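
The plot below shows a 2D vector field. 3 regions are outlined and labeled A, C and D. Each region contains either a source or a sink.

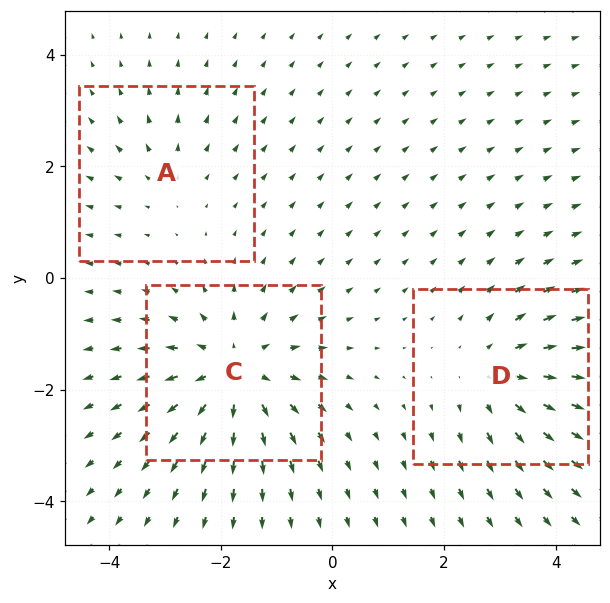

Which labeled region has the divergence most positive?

Divergence at each region's feature centre — A: about +2, C: about +4, D: about +3. Region C is most positive.

C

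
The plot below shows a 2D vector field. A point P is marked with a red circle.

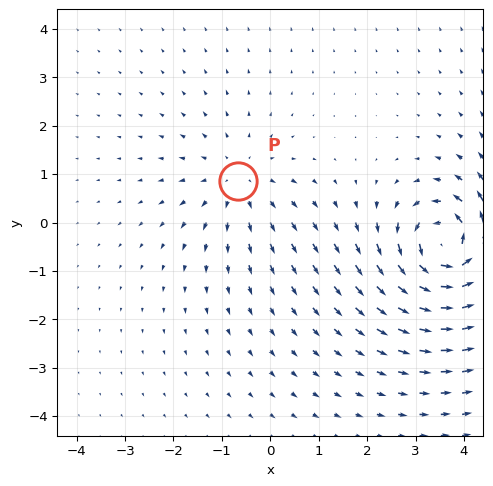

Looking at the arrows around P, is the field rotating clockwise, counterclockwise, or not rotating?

not rotating

Near P at (-0.7, 0.9) the arrows show no circulation. The curl there is ≈0.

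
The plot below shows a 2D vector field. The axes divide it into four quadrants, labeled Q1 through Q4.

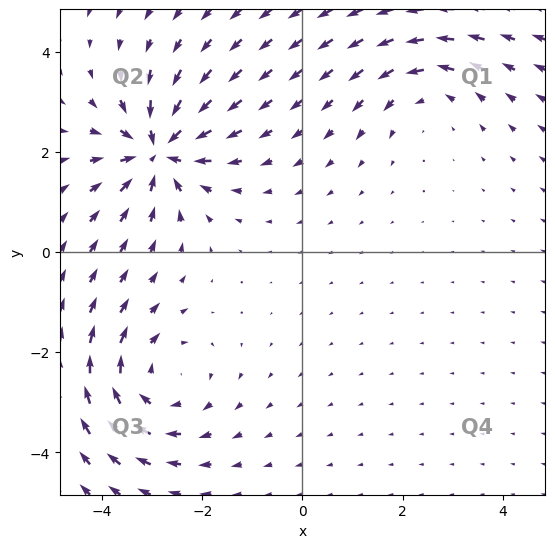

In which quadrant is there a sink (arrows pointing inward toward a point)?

Q2

The sink sits at approximately (-2.9, 2.0), which lies in quadrant Q2. The divergence there is about -6, negative as expected for a sink.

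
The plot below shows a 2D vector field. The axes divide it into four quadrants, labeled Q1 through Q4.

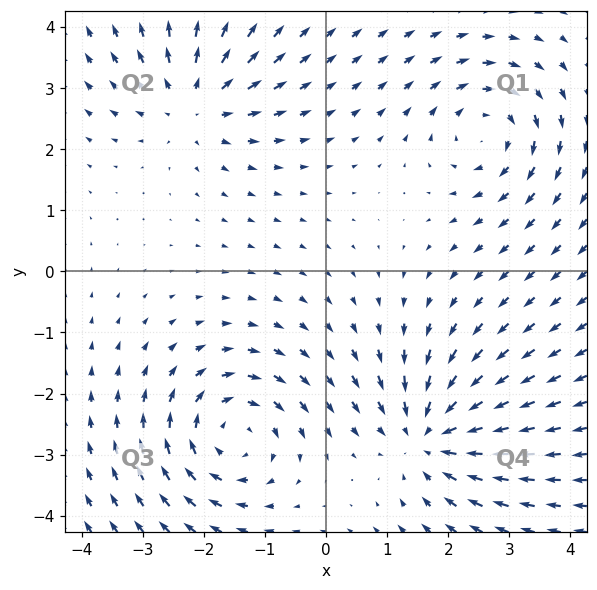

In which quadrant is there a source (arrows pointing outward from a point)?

The source sits at approximately (-2.2, 2.8), which lies in quadrant Q2. The divergence there is about +3, positive as expected for a source.

Q2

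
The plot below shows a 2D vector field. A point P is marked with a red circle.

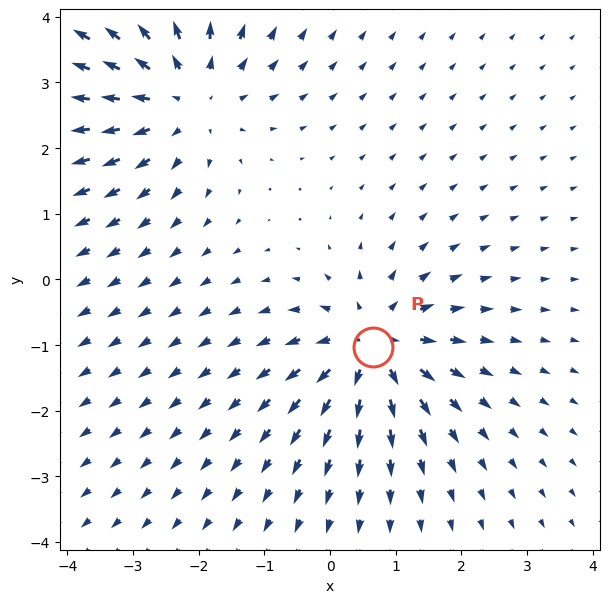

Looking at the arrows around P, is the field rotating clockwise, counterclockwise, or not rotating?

Near P at (0.7, -1.0) the arrows show no circulation. The curl there is ≈0.

not rotating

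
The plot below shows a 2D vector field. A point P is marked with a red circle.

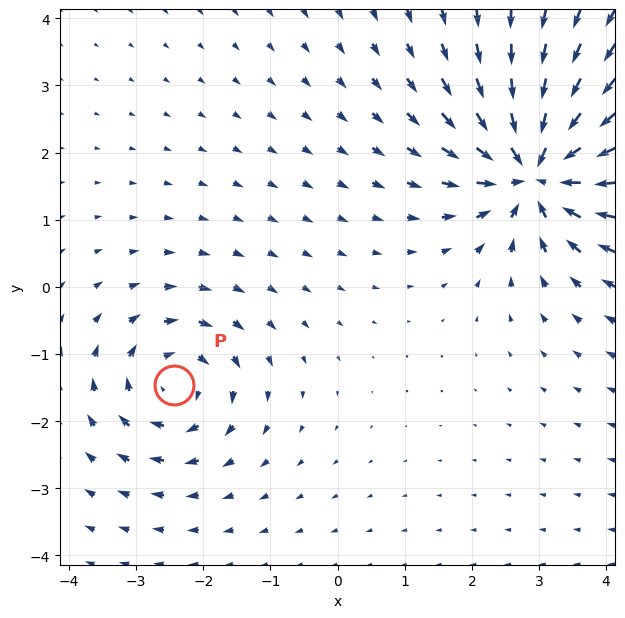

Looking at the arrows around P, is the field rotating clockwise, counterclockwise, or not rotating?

clockwise

Near P at (-2.4, -1.5) the arrows circulate clockwise. The curl (z-component) there is about -4; negative curl means clockwise rotation.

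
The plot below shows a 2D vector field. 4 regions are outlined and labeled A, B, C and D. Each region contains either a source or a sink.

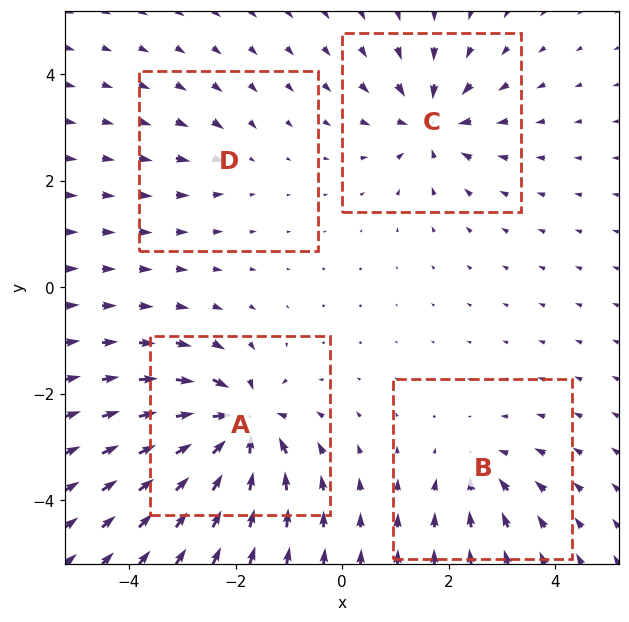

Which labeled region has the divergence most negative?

A

Divergence at each region's feature centre — A: about -9, B: about -4, C: about -6, D: about -3. Region A is most negative.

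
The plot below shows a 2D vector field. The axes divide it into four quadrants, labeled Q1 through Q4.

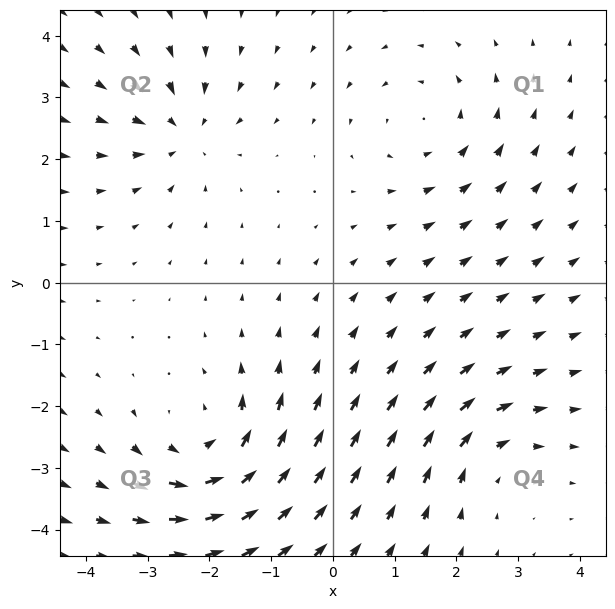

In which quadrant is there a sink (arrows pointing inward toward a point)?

The sink sits at approximately (-2.5, 2.4), which lies in quadrant Q2. The divergence there is about -4, negative as expected for a sink.

Q2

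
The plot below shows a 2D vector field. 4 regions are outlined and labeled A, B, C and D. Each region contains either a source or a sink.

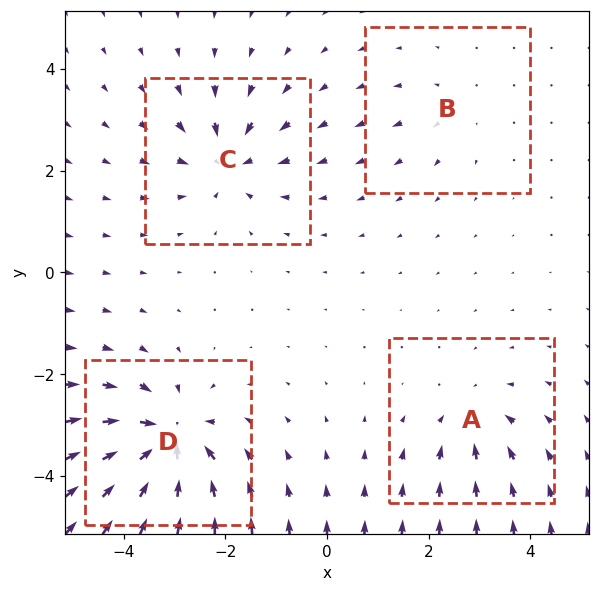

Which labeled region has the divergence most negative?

D

Divergence at each region's feature centre — A: about -4, B: about +2, C: about -5, D: about -8. Region D is most negative.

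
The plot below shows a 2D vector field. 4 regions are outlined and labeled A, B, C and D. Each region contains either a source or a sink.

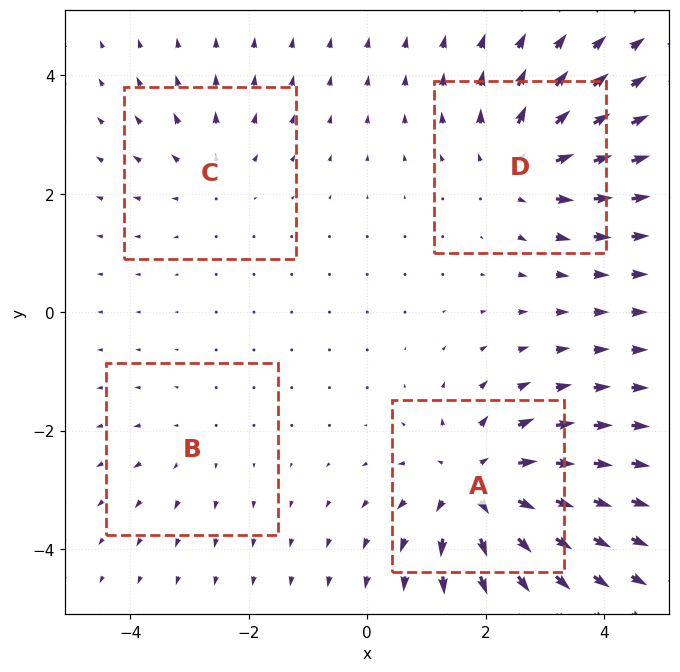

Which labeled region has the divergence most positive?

A

Divergence at each region's feature centre — A: about +7, B: about +2, C: about +3, D: about +5. Region A is most positive.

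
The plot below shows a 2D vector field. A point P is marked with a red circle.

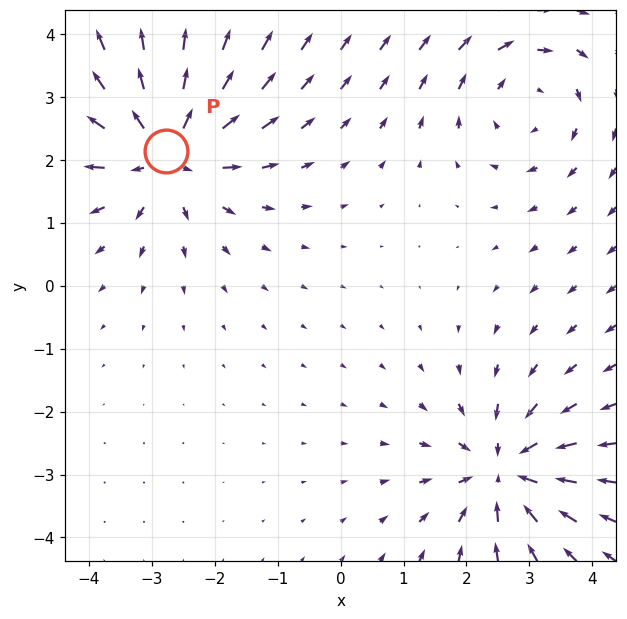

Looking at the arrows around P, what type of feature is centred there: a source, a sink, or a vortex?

At P (-2.8, 2.1) the arrows spread outward. Divergence about +5, curl ≈0 — positive divergence with near-zero curl is a source.

source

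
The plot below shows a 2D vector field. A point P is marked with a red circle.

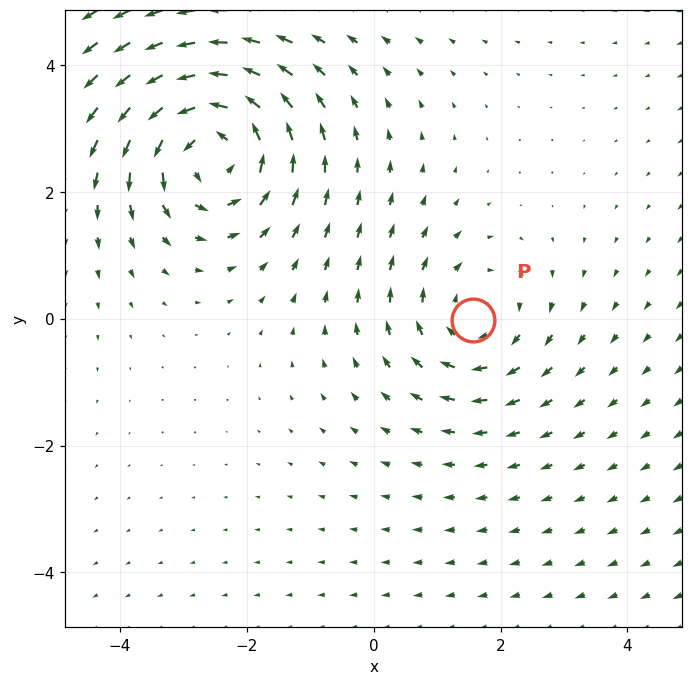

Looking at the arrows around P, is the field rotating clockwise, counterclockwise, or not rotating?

clockwise

Near P at (1.6, -0.0) the arrows circulate clockwise. The curl (z-component) there is about -3; negative curl means clockwise rotation.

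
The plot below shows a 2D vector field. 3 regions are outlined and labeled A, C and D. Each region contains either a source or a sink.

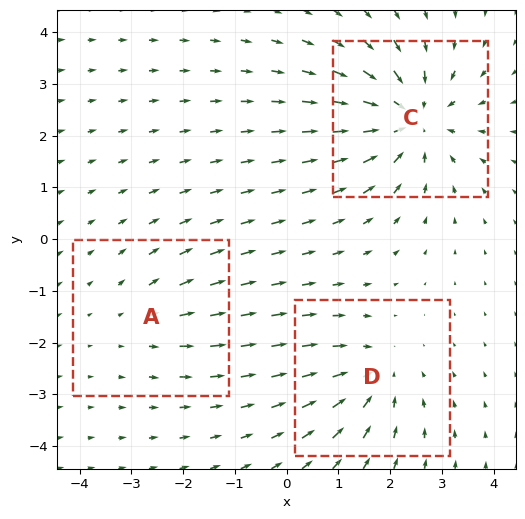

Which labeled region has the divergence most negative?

Divergence at each region's feature centre — A: about +2, C: about -5, D: about -3. Region C is most negative.

C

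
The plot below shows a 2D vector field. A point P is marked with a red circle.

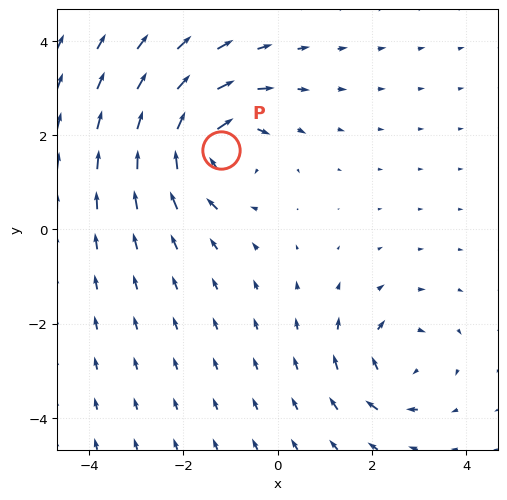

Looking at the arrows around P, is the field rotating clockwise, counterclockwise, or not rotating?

Near P at (-1.2, 1.7) the arrows circulate clockwise. The curl (z-component) there is about -6; negative curl means clockwise rotation.

clockwise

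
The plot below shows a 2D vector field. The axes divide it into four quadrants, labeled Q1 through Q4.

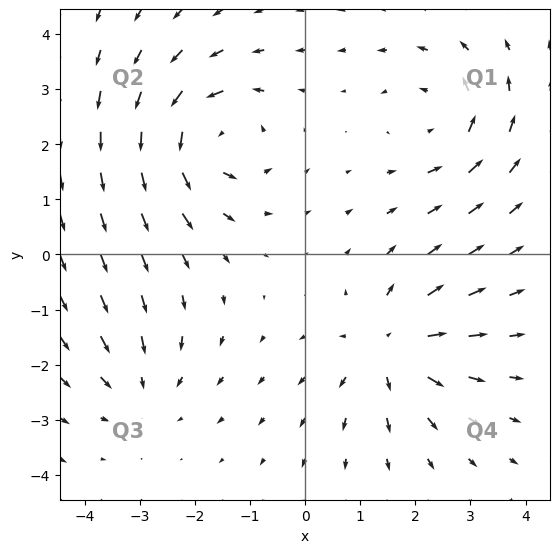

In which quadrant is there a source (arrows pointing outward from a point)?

The source sits at approximately (1.5, -1.7), which lies in quadrant Q4. The divergence there is about +5, positive as expected for a source.

Q4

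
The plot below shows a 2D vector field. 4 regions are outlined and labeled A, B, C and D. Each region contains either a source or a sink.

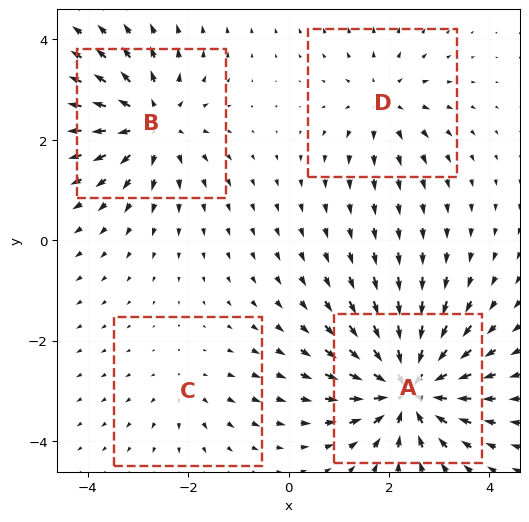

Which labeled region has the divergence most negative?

A

Divergence at each region's feature centre — A: about -8, B: about +6, C: about +2, D: about +4. Region A is most negative.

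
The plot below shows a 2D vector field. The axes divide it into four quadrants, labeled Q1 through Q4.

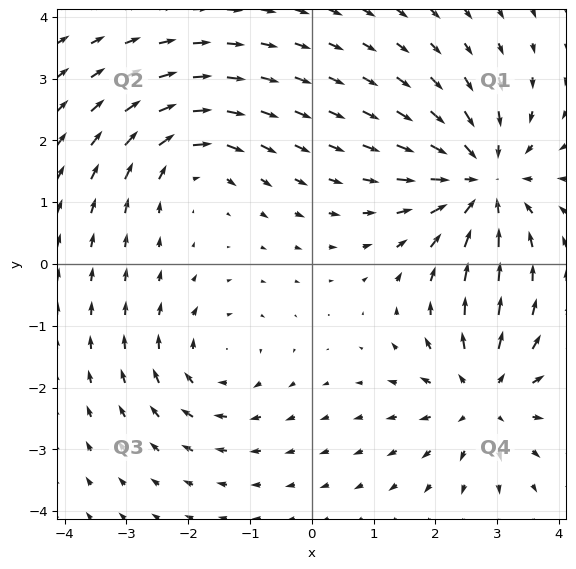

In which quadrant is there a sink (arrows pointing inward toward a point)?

The sink sits at approximately (2.8, 1.3), which lies in quadrant Q1. The divergence there is about -5, negative as expected for a sink.

Q1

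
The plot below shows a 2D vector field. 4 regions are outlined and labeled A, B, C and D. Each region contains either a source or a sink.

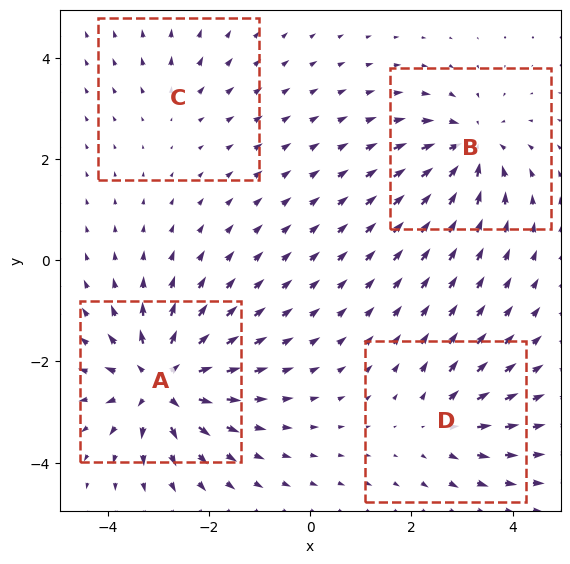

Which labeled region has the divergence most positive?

A

Divergence at each region's feature centre — A: about +8, B: about -6, C: about +2, D: about +4. Region A is most positive.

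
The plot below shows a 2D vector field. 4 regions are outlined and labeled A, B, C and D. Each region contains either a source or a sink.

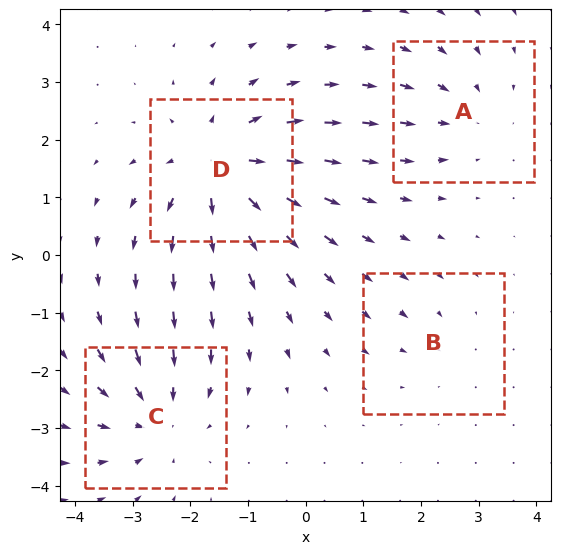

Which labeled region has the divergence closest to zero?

Divergence at each region's feature centre — A: about -3, B: about -2, C: about -5, D: about +6. Region B is closest to zero.

B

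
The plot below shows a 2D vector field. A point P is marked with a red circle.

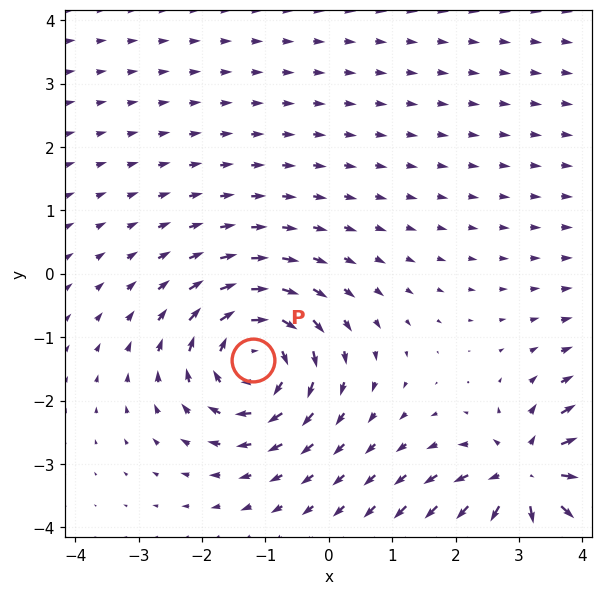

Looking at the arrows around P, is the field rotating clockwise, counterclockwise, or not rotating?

clockwise

Near P at (-1.2, -1.4) the arrows circulate clockwise. The curl (z-component) there is about -4; negative curl means clockwise rotation.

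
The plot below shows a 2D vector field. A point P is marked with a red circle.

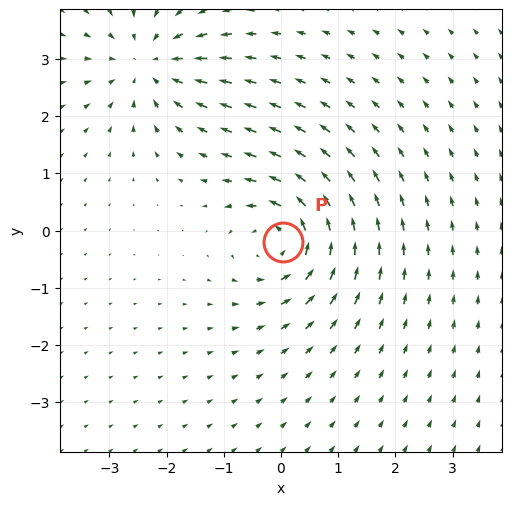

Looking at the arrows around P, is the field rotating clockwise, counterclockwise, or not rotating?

Near P at (0.0, -0.2) the arrows circulate counterclockwise. The curl (z-component) there is about +6; positive curl means counterclockwise rotation.

counterclockwise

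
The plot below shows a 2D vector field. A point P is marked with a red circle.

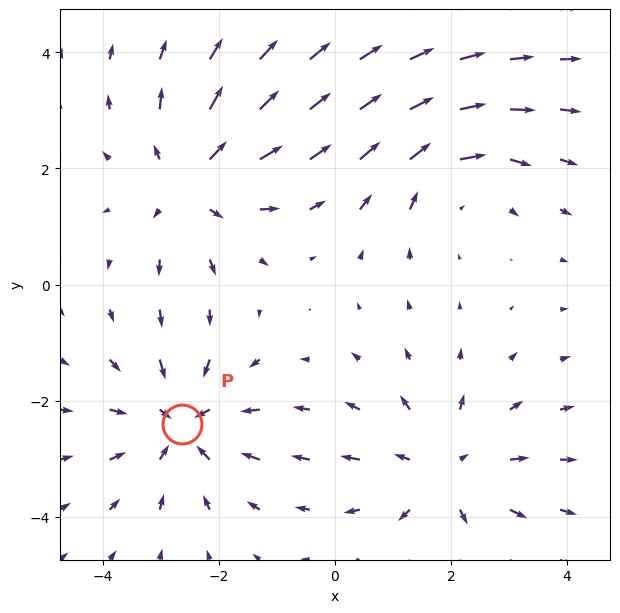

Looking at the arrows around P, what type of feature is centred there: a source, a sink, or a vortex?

sink

At P (-2.6, -2.4) the arrows converge inward. Divergence about -5, curl ≈0 — negative divergence with near-zero curl is a sink.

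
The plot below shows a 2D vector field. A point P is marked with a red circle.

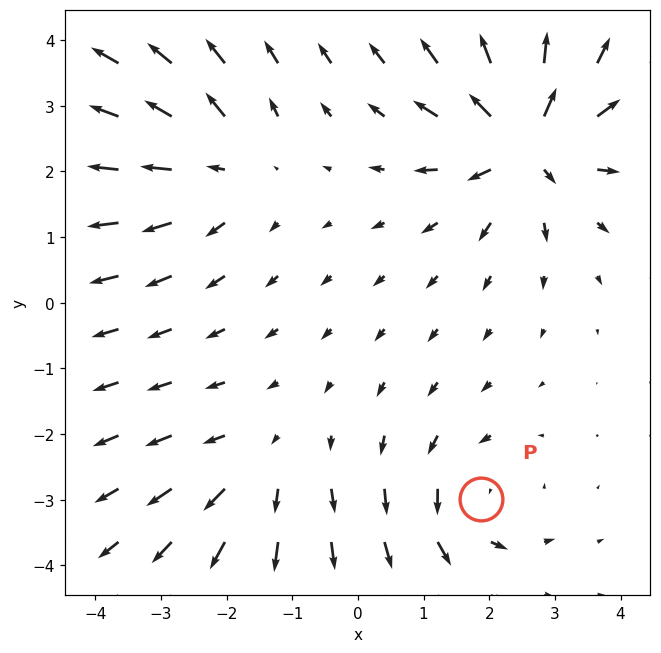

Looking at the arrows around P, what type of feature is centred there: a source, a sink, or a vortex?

At P (1.9, -3.0) the arrows circulate counterclockwise. Divergence ≈0, curl about +3 — near-zero divergence with nonzero curl is a vortex.

vortex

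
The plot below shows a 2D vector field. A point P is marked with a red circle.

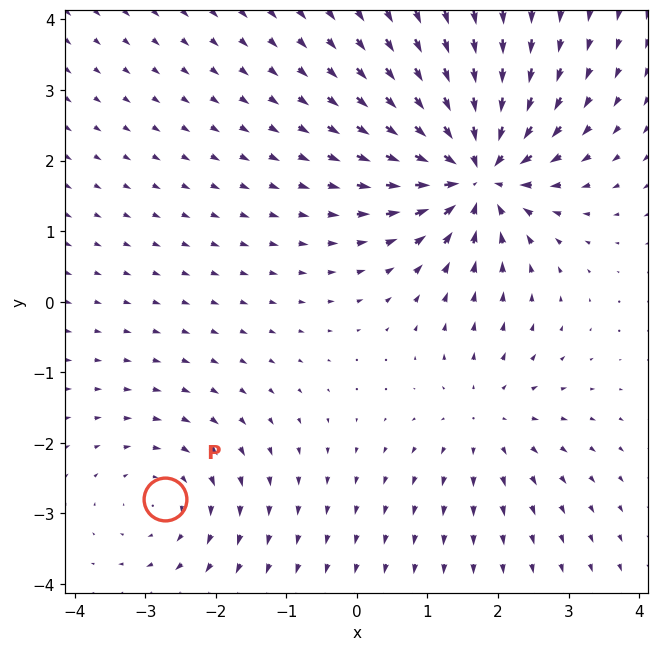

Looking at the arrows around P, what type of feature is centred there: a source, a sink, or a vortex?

At P (-2.7, -2.8) the arrows circulate clockwise. Divergence ≈0, curl about -3 — near-zero divergence with nonzero curl is a vortex.

vortex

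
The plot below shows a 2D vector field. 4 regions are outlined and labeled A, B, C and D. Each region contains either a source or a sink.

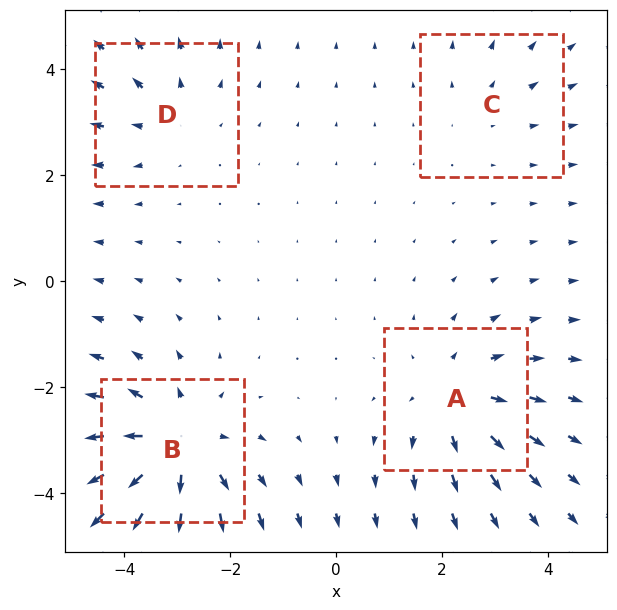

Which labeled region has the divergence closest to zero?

C

Divergence at each region's feature centre — A: about +4, B: about +6, C: about +2, D: about +3. Region C is closest to zero.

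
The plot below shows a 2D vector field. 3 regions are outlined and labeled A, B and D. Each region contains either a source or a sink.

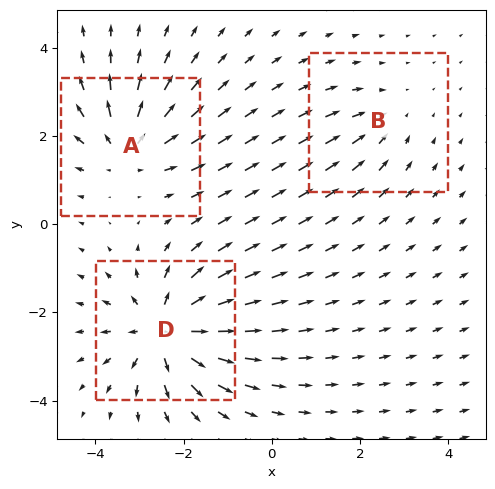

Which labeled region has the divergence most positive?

D

Divergence at each region's feature centre — A: about +4, B: about -2, D: about +5. Region D is most positive.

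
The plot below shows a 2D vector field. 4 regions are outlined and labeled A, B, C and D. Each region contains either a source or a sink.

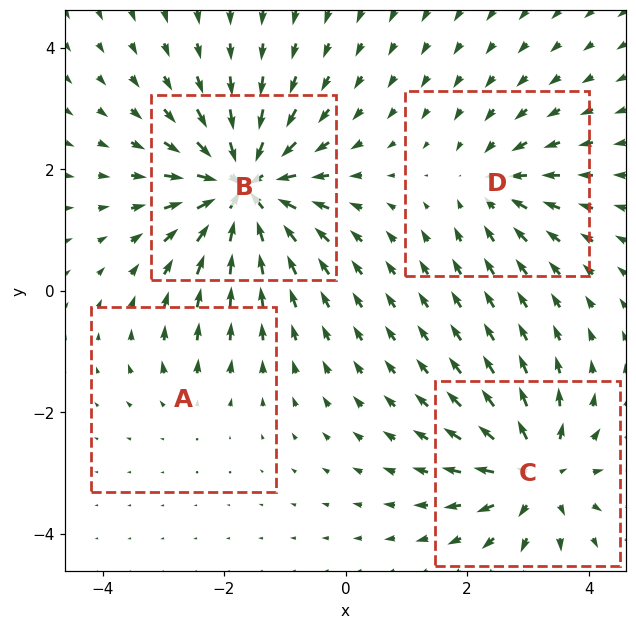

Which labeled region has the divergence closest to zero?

A

Divergence at each region's feature centre — A: about +2, B: about -9, C: about +6, D: about -4. Region A is closest to zero.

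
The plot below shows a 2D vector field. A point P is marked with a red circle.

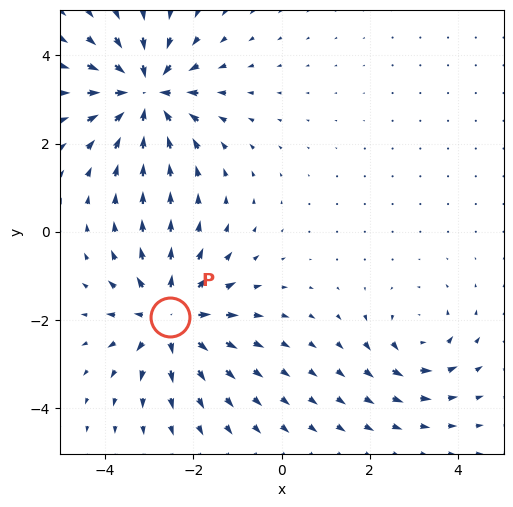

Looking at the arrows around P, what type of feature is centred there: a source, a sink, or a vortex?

At P (-2.5, -1.9) the arrows spread outward. Divergence about +5, curl ≈0 — positive divergence with near-zero curl is a source.

source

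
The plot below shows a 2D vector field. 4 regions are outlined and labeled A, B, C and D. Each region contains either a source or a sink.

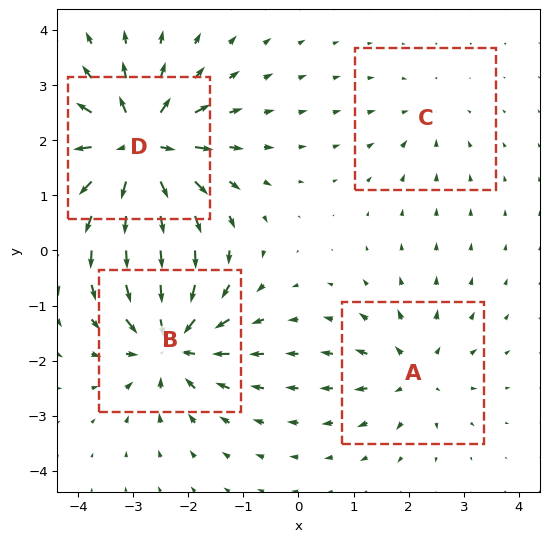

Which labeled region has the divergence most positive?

D

Divergence at each region's feature centre — A: about +4, B: about -7, C: about -2, D: about +8. Region D is most positive.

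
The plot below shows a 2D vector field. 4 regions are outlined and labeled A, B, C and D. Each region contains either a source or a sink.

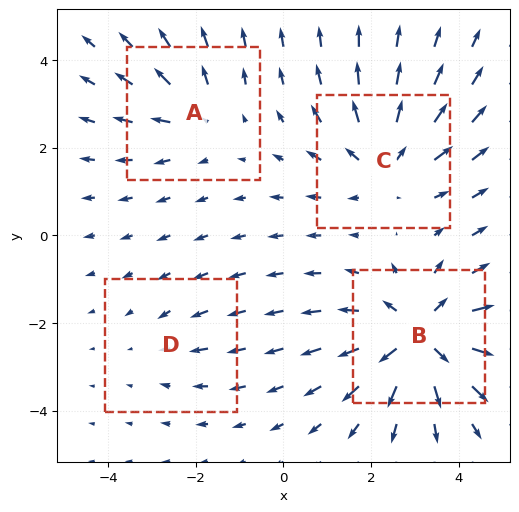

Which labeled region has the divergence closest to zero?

Divergence at each region's feature centre — A: about +3, B: about +7, C: about +5, D: about -2. Region D is closest to zero.

D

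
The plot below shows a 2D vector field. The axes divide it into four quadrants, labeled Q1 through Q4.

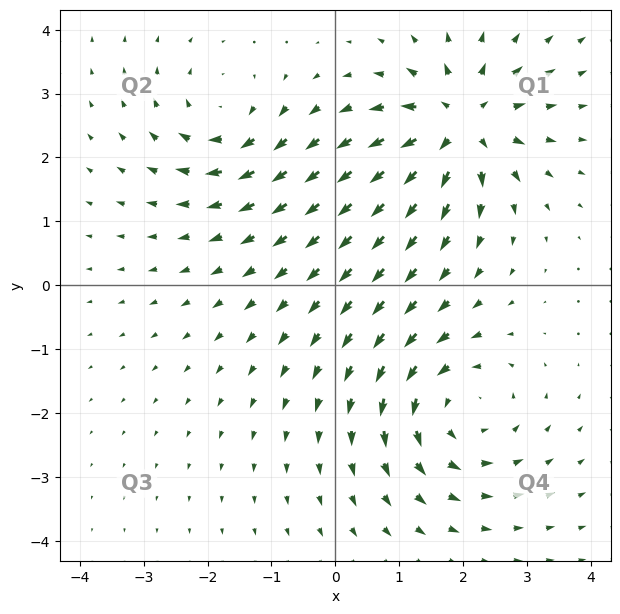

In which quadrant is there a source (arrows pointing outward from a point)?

The source sits at approximately (2.0, 2.5), which lies in quadrant Q1. The divergence there is about +7, positive as expected for a source.

Q1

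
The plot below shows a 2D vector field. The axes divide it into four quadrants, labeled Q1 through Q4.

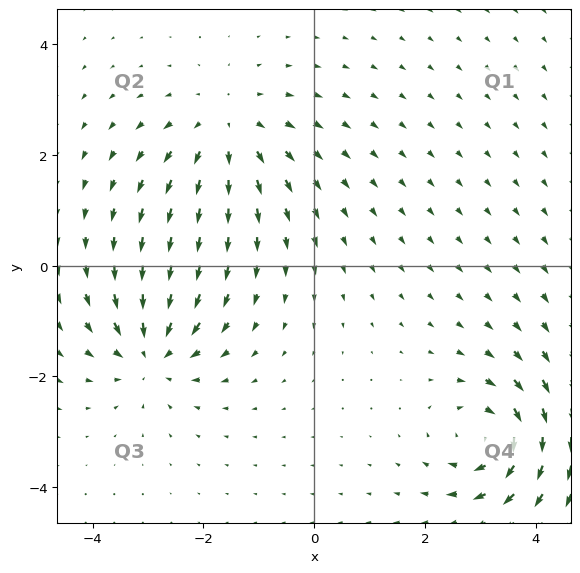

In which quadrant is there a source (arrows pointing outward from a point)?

Q2

The source sits at approximately (-1.6, 2.5), which lies in quadrant Q2. The divergence there is about +3, positive as expected for a source.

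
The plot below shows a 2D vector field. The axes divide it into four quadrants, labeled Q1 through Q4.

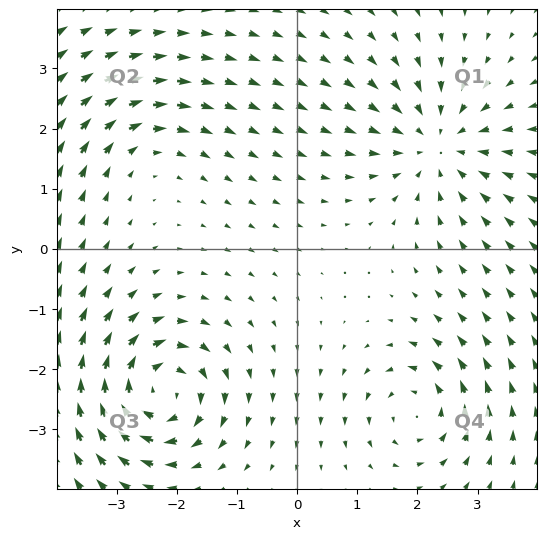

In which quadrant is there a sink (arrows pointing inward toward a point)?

Q1

The sink sits at approximately (2.3, 1.7), which lies in quadrant Q1. The divergence there is about -4, negative as expected for a sink.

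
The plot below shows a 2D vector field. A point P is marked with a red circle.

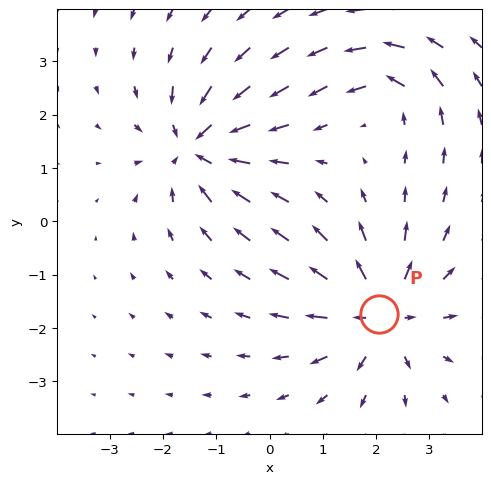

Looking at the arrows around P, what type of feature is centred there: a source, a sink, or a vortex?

source

At P (2.1, -1.7) the arrows spread outward. Divergence about +6, curl ≈0 — positive divergence with near-zero curl is a source.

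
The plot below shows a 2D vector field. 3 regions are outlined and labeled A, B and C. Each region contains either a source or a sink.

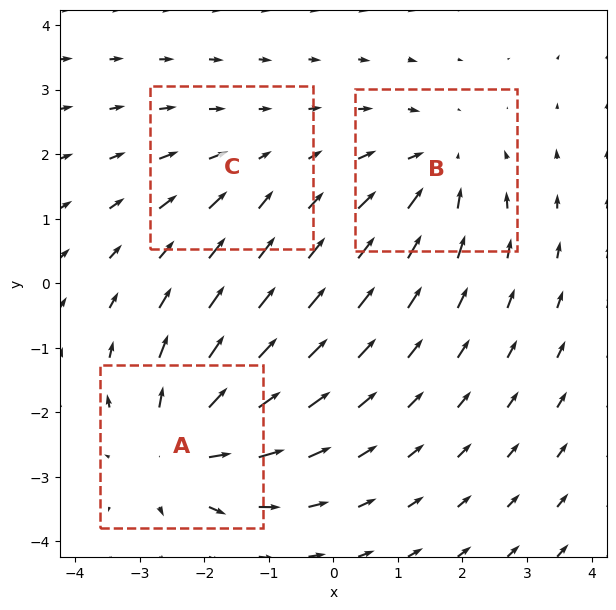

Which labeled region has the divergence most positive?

A

Divergence at each region's feature centre — A: about +4, B: about -3, C: about -2. Region A is most positive.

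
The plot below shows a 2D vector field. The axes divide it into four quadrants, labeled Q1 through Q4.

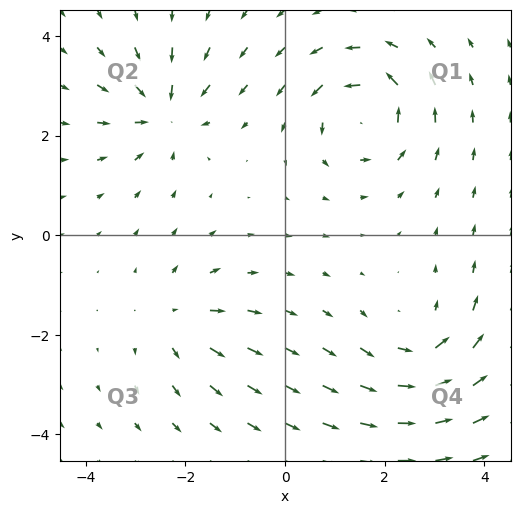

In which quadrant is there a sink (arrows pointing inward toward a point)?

Q2

The sink sits at approximately (-2.4, 2.5), which lies in quadrant Q2. The divergence there is about -5, negative as expected for a sink.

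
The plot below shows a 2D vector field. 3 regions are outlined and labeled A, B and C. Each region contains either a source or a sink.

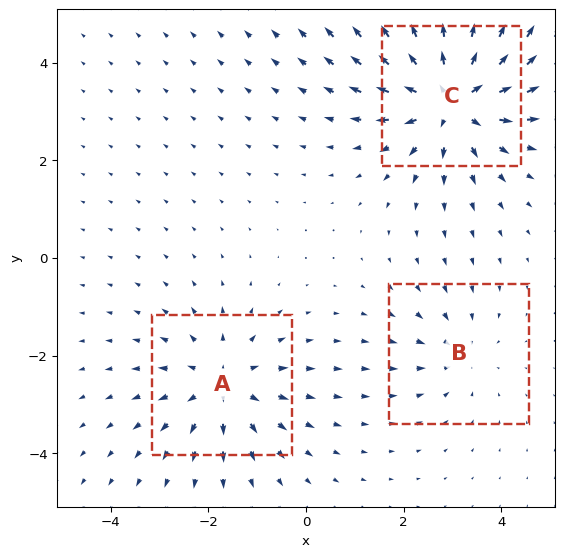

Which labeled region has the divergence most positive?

Divergence at each region's feature centre — A: about +3, B: about -2, C: about +5. Region C is most positive.

C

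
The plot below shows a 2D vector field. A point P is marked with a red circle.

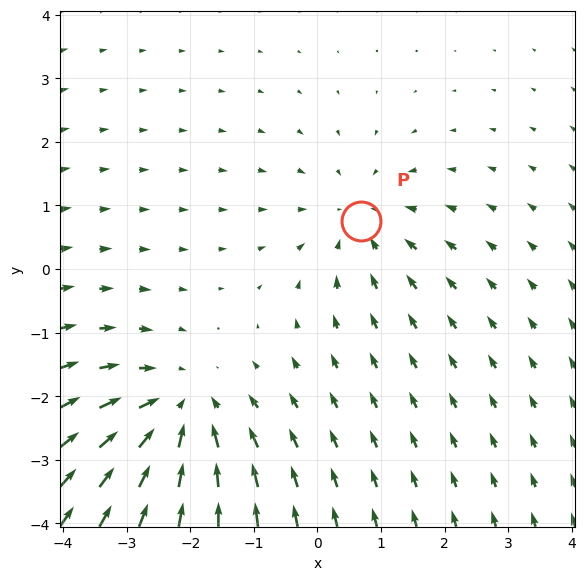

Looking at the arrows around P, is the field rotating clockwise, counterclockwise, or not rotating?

not rotating

Near P at (0.7, 0.8) the arrows show no circulation. The curl there is ≈0.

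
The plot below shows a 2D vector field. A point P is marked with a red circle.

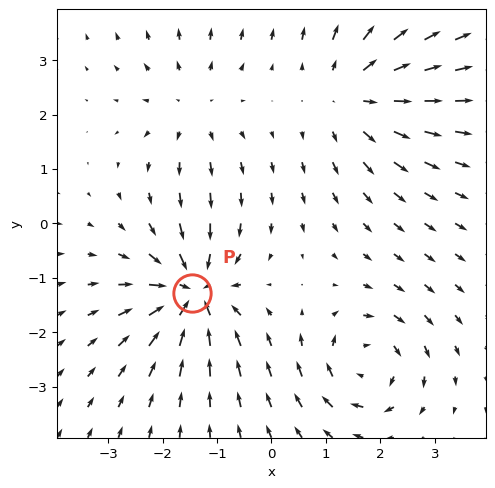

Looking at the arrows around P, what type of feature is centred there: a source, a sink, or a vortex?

sink

At P (-1.5, -1.3) the arrows converge inward. Divergence about -6, curl ≈0 — negative divergence with near-zero curl is a sink.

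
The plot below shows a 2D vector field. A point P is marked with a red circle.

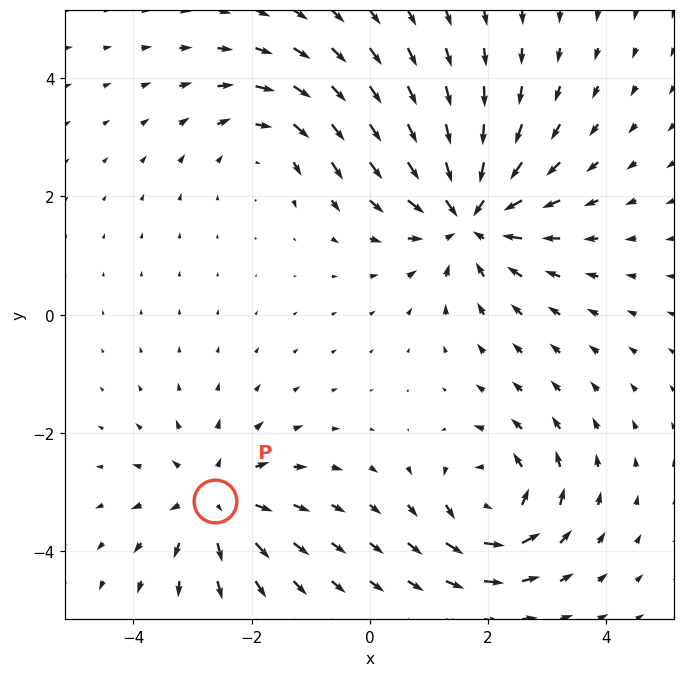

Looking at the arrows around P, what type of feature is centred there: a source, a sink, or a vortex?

source

At P (-2.6, -3.1) the arrows spread outward. Divergence about +4, curl ≈0 — positive divergence with near-zero curl is a source.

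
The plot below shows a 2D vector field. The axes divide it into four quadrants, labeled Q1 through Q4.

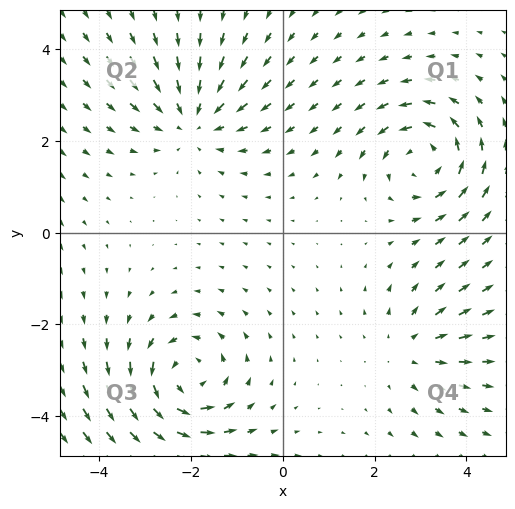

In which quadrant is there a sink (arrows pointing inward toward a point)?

The sink sits at approximately (-2.0, 2.5), which lies in quadrant Q2. The divergence there is about -4, negative as expected for a sink.

Q2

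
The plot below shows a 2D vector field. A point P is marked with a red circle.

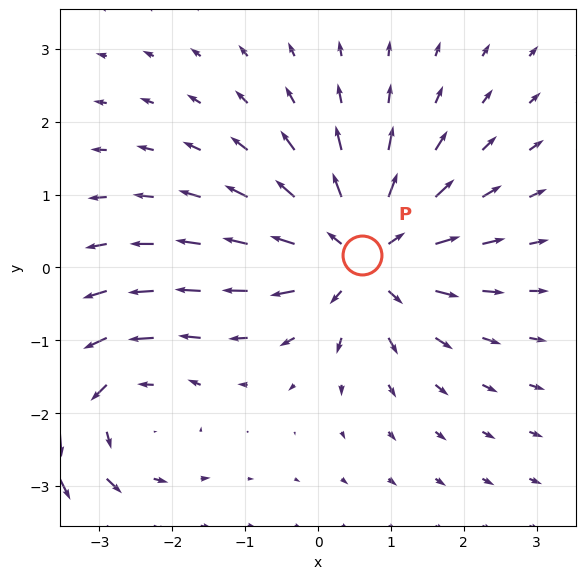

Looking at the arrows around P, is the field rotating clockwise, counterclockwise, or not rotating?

not rotating

Near P at (0.6, 0.2) the arrows show no circulation. The curl there is ≈0.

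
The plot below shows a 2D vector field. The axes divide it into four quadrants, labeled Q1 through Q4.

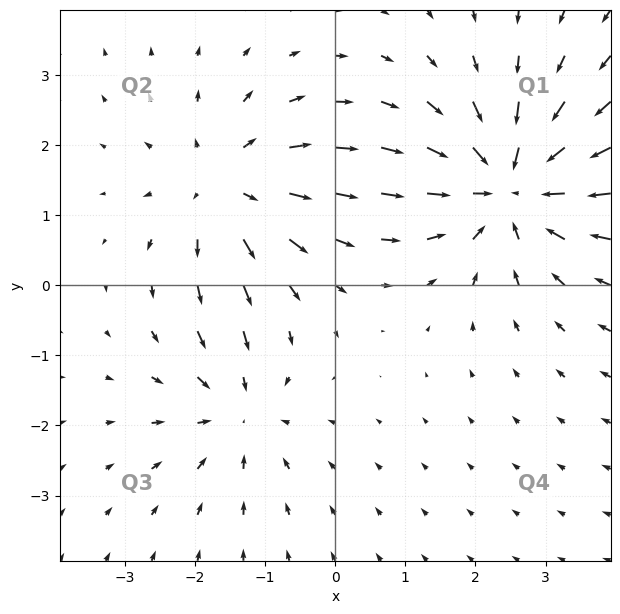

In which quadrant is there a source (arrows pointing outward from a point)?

Q2

The source sits at approximately (-1.5, 1.4), which lies in quadrant Q2. The divergence there is about +4, positive as expected for a source.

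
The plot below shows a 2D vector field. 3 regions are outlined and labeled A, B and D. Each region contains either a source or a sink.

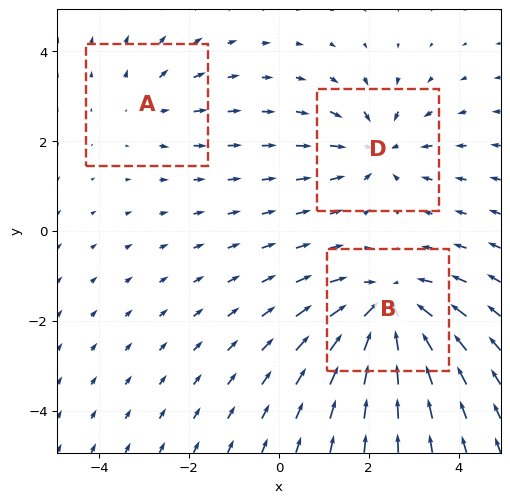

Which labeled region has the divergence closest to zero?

Divergence at each region's feature centre — A: about +2, B: about -5, D: about -4. Region A is closest to zero.

A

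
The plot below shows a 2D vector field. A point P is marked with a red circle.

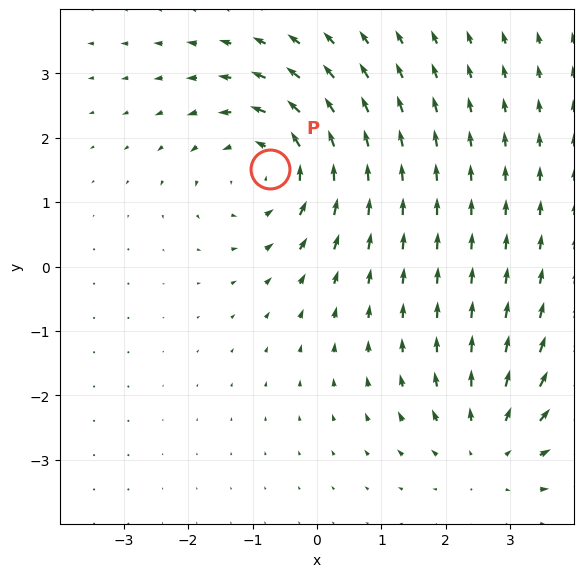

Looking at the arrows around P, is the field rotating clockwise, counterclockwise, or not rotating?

counterclockwise

Near P at (-0.7, 1.5) the arrows circulate counterclockwise. The curl (z-component) there is about +3; positive curl means counterclockwise rotation.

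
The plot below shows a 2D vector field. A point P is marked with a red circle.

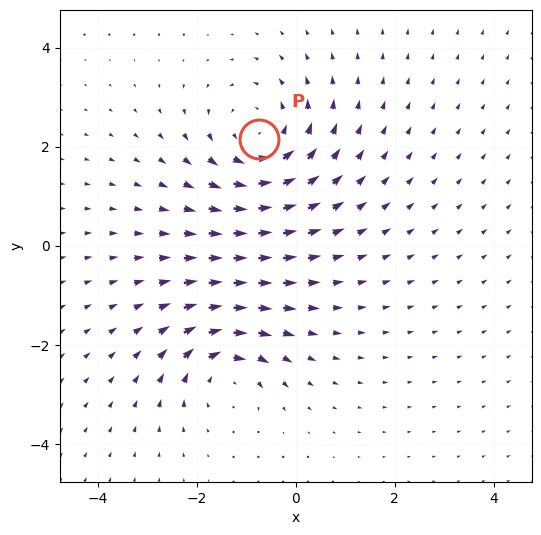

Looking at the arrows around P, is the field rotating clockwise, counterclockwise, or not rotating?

counterclockwise

Near P at (-0.7, 2.1) the arrows circulate counterclockwise. The curl (z-component) there is about +3; positive curl means counterclockwise rotation.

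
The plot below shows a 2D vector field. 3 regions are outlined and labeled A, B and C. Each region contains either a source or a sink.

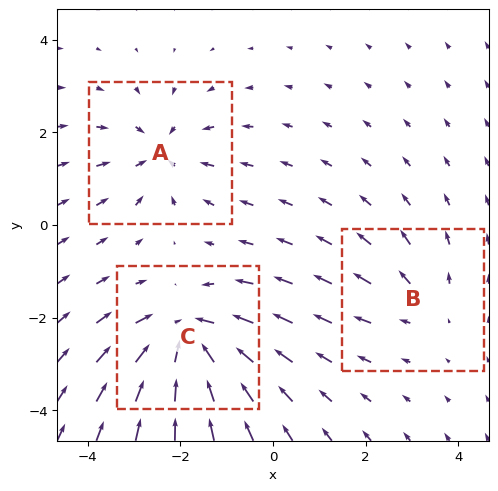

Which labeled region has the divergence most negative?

C

Divergence at each region's feature centre — A: about -3, B: about +2, C: about -5. Region C is most negative.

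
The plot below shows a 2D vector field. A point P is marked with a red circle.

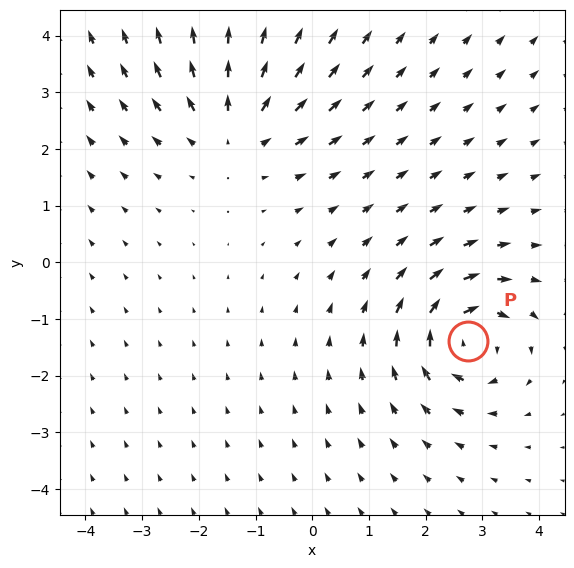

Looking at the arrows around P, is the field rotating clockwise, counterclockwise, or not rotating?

clockwise

Near P at (2.8, -1.4) the arrows circulate clockwise. The curl (z-component) there is about -5; negative curl means clockwise rotation.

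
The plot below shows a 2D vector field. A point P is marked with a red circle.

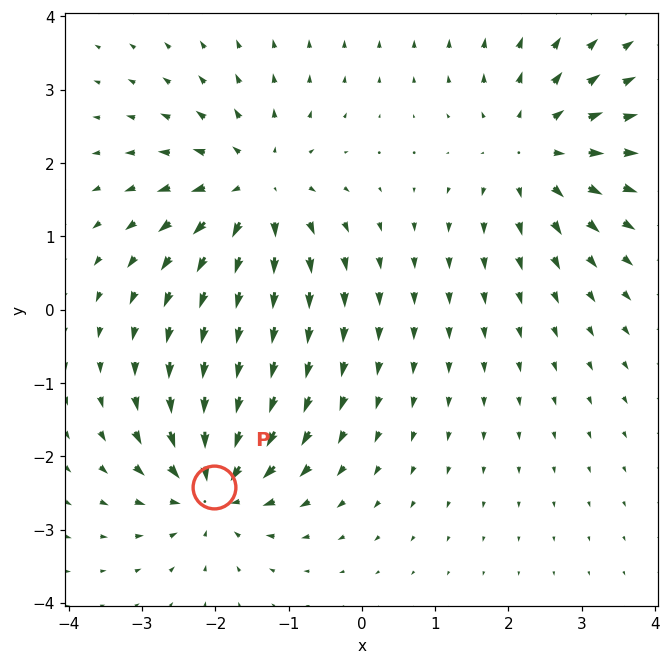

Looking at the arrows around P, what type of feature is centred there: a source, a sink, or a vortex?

sink

At P (-2.0, -2.4) the arrows converge inward. Divergence about -6, curl ≈0 — negative divergence with near-zero curl is a sink.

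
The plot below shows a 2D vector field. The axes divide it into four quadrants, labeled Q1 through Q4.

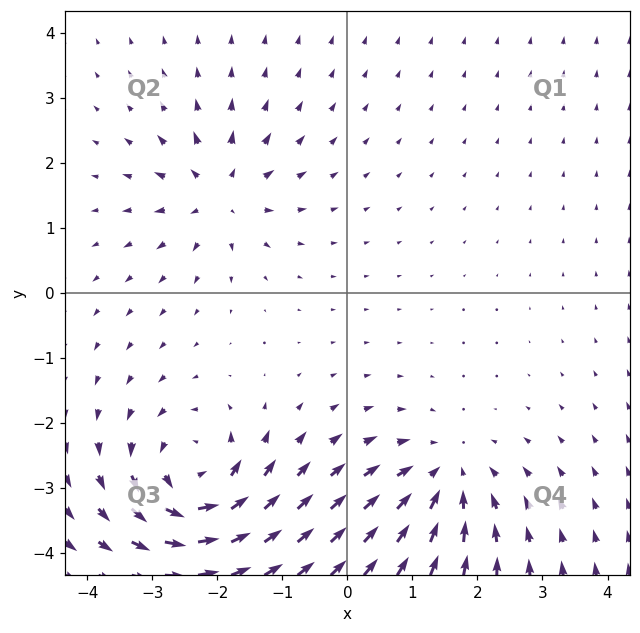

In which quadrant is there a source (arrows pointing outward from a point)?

The source sits at approximately (-2.0, 1.5), which lies in quadrant Q2. The divergence there is about +5, positive as expected for a source.

Q2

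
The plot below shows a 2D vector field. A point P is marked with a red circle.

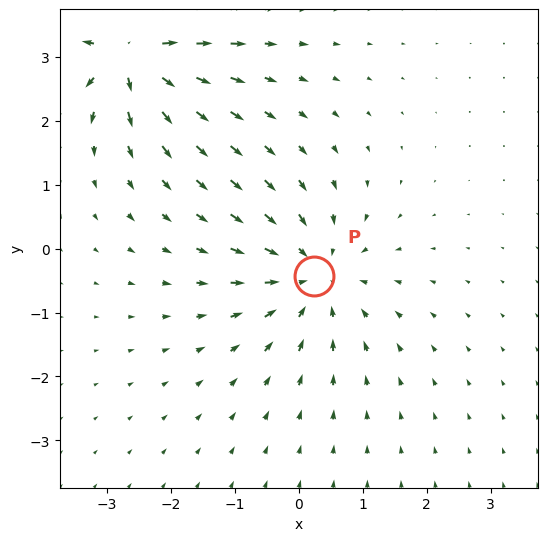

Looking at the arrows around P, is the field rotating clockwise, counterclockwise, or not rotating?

not rotating

Near P at (0.2, -0.4) the arrows show no circulation. The curl there is ≈0.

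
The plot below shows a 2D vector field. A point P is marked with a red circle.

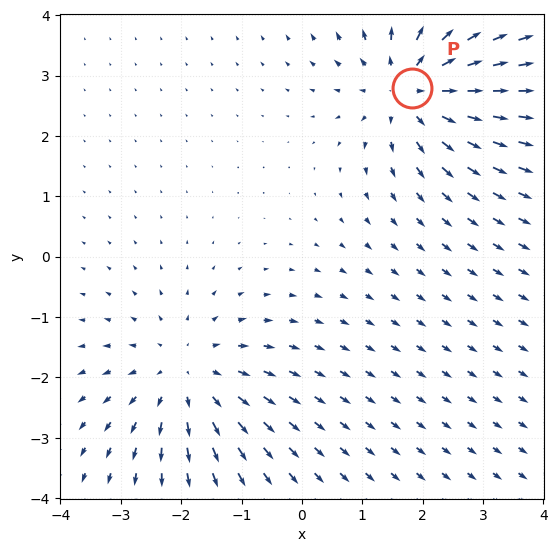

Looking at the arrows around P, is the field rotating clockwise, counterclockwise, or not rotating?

Near P at (1.8, 2.8) the arrows show no circulation. The curl there is ≈0.

not rotating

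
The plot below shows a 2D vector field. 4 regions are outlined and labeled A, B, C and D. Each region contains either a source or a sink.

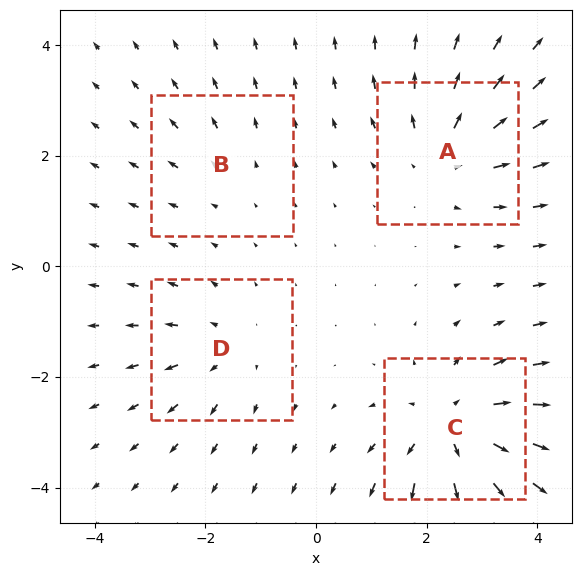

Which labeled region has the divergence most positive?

C

Divergence at each region's feature centre — A: about +5, B: about +2, C: about +6, D: about +3. Region C is most positive.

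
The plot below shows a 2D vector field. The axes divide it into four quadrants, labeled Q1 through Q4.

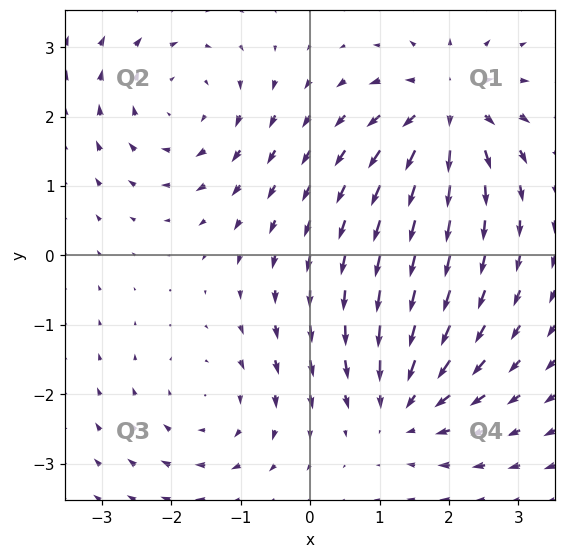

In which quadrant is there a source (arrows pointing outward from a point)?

Q1

The source sits at approximately (2.0, 2.1), which lies in quadrant Q1. The divergence there is about +7, positive as expected for a source.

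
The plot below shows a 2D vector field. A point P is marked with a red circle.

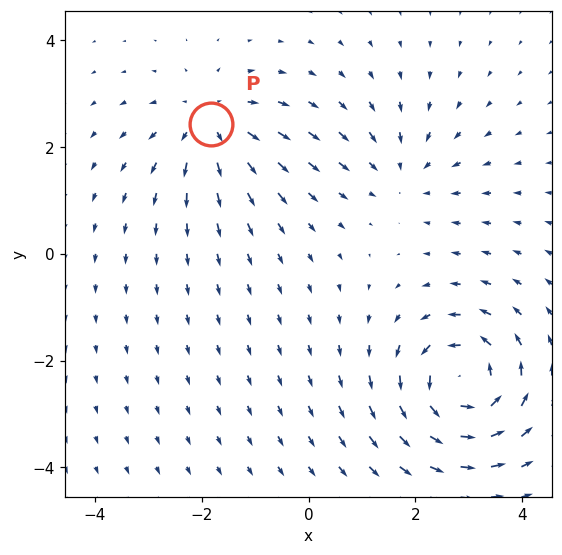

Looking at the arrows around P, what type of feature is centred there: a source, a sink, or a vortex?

At P (-1.8, 2.4) the arrows spread outward. Divergence about +3, curl ≈0 — positive divergence with near-zero curl is a source.

source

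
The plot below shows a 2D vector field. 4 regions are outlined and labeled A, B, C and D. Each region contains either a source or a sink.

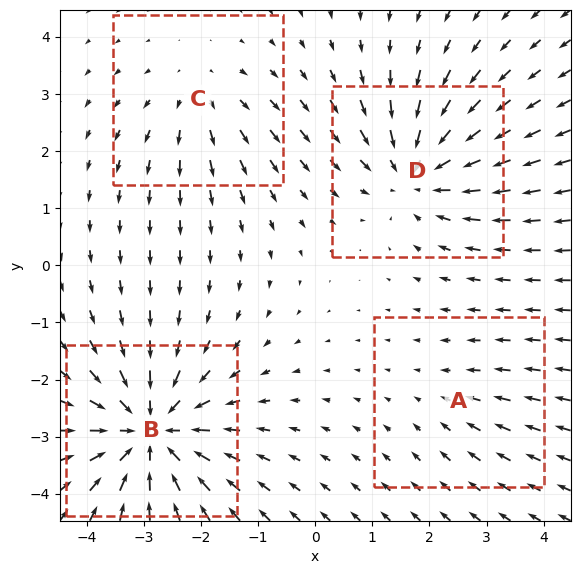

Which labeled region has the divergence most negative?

B

Divergence at each region's feature centre — A: about -2, B: about -6, C: about +3, D: about -5. Region B is most negative.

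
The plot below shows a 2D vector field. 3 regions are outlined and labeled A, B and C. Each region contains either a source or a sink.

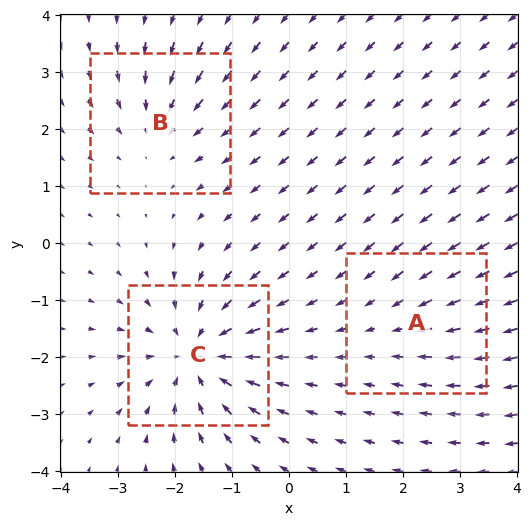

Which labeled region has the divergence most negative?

Divergence at each region's feature centre — A: about -2, B: about -3, C: about -5. Region C is most negative.

C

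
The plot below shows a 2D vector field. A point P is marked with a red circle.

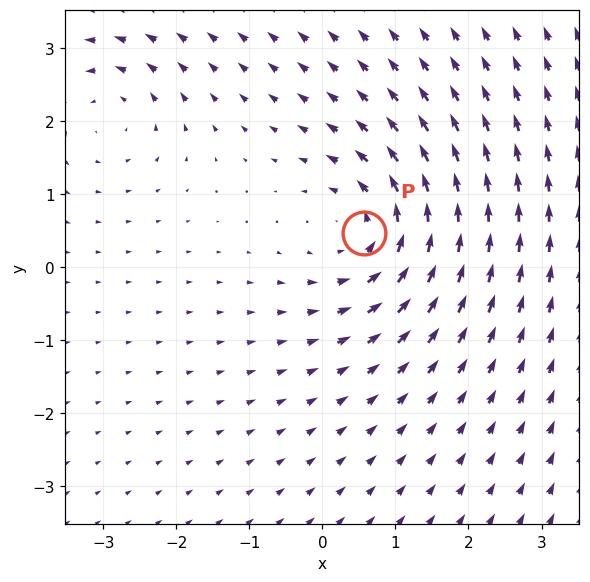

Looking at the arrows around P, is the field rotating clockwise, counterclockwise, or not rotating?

Near P at (0.6, 0.5) the arrows circulate counterclockwise. The curl (z-component) there is about +5; positive curl means counterclockwise rotation.

counterclockwise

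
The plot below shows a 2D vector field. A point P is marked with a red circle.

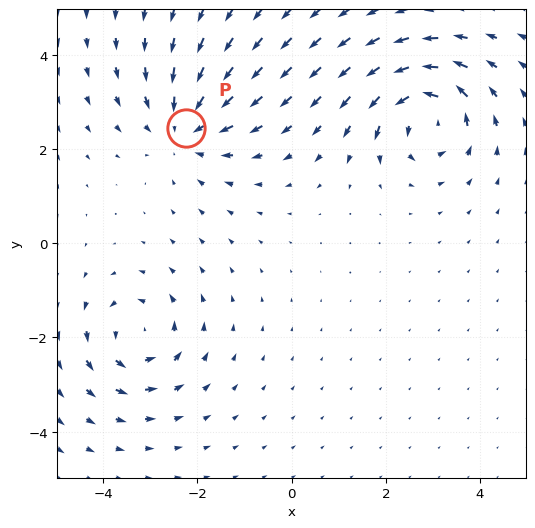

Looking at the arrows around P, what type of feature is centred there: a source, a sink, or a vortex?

sink

At P (-2.3, 2.5) the arrows converge inward. Divergence about -3, curl ≈0 — negative divergence with near-zero curl is a sink.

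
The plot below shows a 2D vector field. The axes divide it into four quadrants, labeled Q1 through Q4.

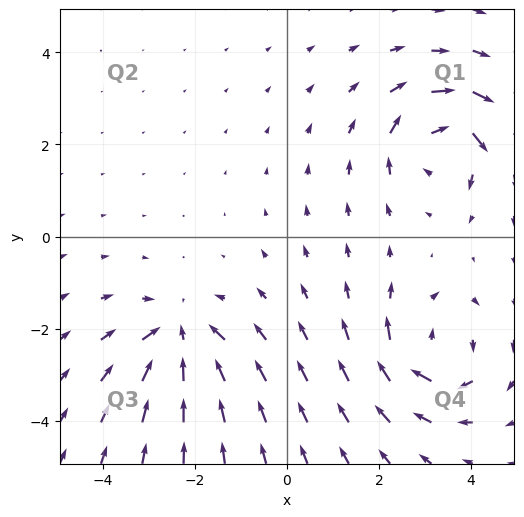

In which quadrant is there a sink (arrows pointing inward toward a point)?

Q3

The sink sits at approximately (-2.3, -2.2), which lies in quadrant Q3. The divergence there is about -5, negative as expected for a sink.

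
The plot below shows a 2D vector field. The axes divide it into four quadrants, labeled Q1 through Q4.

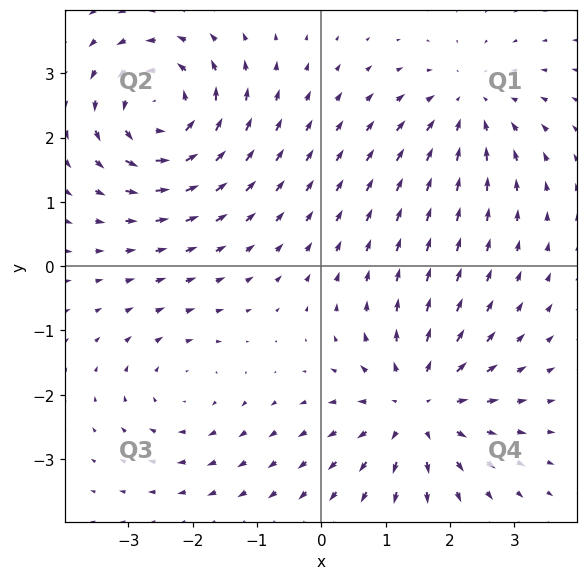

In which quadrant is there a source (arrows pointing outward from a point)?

Q4

The source sits at approximately (1.5, -2.2), which lies in quadrant Q4. The divergence there is about +5, positive as expected for a source.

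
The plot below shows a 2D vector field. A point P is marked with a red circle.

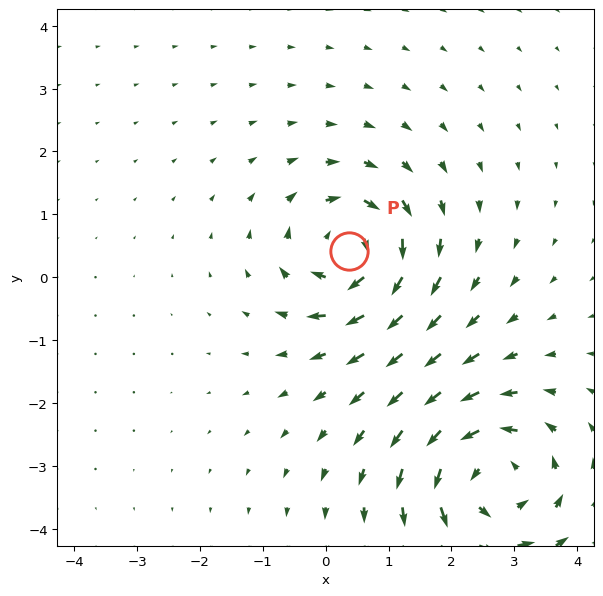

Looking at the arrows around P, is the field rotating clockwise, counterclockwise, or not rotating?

Near P at (0.4, 0.4) the arrows circulate clockwise. The curl (z-component) there is about -5; negative curl means clockwise rotation.

clockwise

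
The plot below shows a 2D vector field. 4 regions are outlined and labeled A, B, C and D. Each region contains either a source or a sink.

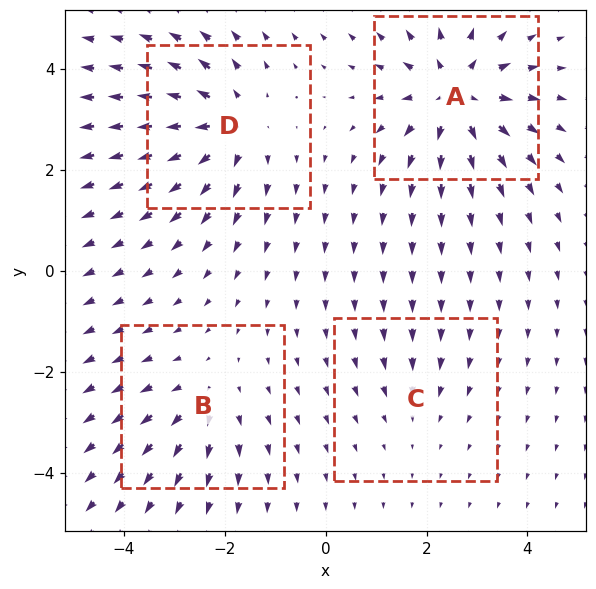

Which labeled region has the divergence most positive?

Divergence at each region's feature centre — A: about +6, B: about +3, C: about -2, D: about +5. Region A is most positive.

A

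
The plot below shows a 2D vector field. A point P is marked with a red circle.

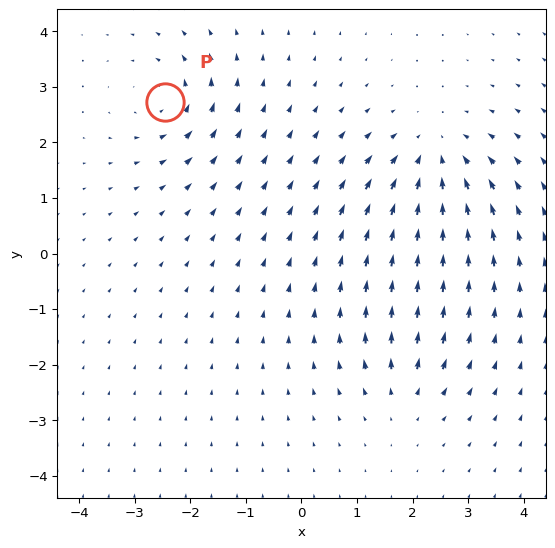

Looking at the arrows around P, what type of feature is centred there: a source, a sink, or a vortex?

vortex

At P (-2.4, 2.7) the arrows circulate counterclockwise. Divergence ≈0, curl about +4 — near-zero divergence with nonzero curl is a vortex.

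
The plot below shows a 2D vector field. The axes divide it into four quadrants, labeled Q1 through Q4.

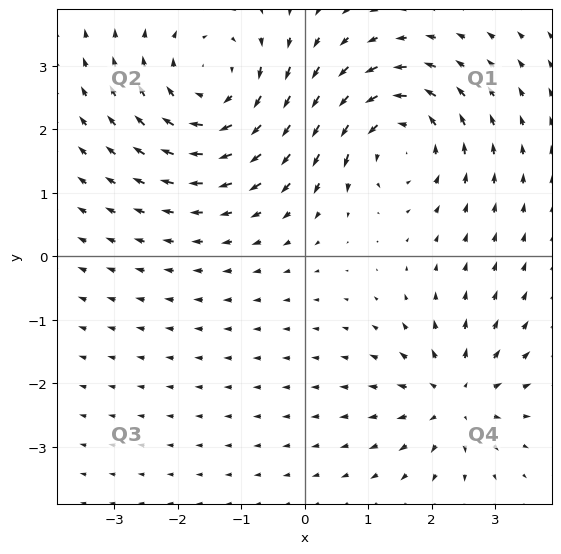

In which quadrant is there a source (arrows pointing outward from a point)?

The source sits at approximately (2.4, -2.2), which lies in quadrant Q4. The divergence there is about +4, positive as expected for a source.

Q4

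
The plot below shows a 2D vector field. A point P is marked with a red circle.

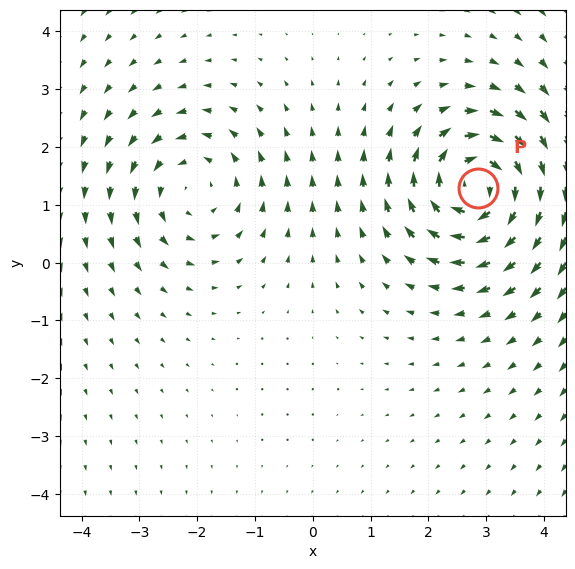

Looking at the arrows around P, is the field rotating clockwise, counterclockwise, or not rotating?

clockwise

Near P at (2.9, 1.3) the arrows circulate clockwise. The curl (z-component) there is about -6; negative curl means clockwise rotation.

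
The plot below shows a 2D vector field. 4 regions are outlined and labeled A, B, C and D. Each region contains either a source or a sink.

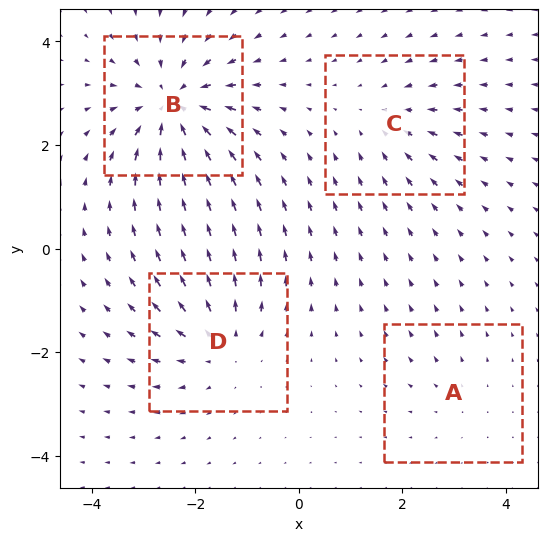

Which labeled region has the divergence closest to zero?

Divergence at each region's feature centre — A: about +2, B: about -7, C: about -3, D: about +5. Region A is closest to zero.

A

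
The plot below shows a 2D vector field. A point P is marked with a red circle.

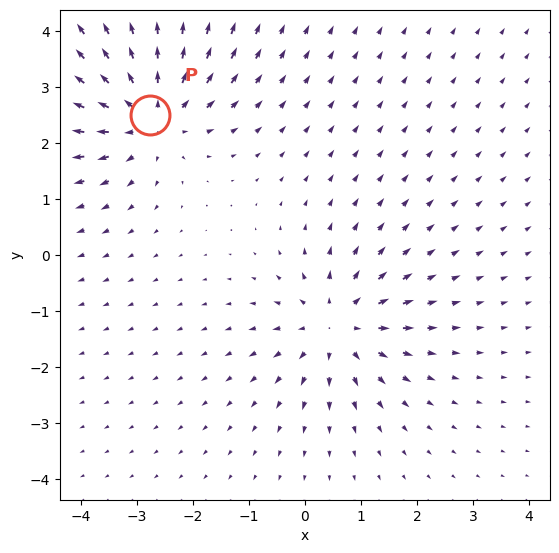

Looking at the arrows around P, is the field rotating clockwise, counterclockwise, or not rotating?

Near P at (-2.8, 2.5) the arrows show no circulation. The curl there is ≈0.

not rotating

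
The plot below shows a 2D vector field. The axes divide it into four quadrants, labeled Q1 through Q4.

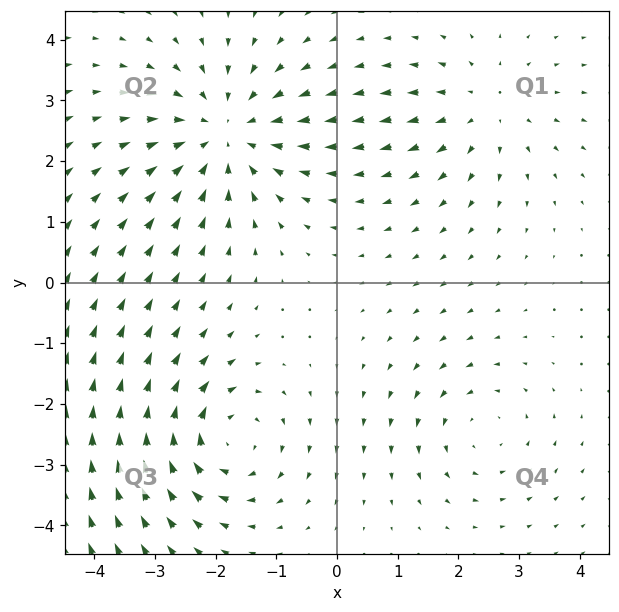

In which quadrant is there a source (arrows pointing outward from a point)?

The source sits at approximately (2.4, 2.9), which lies in quadrant Q1. The divergence there is about +3, positive as expected for a source.

Q1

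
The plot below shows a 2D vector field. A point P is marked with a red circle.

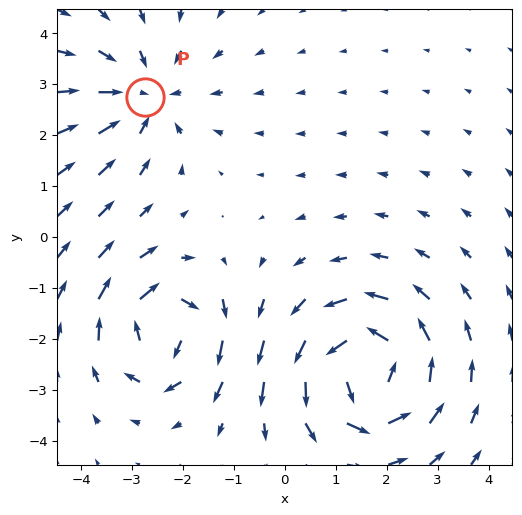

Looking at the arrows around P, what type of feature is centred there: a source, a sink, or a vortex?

sink

At P (-2.8, 2.8) the arrows converge inward. Divergence about -3, curl ≈0 — negative divergence with near-zero curl is a sink.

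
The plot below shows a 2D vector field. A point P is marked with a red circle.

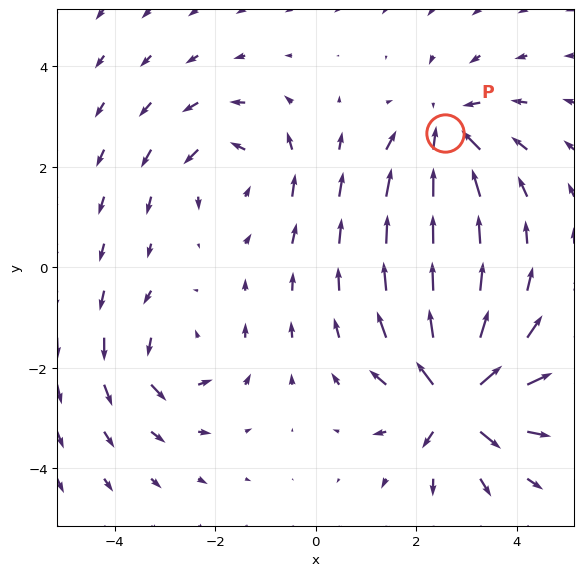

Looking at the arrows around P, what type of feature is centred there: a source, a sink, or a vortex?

sink

At P (2.6, 2.7) the arrows converge inward. Divergence about -3, curl ≈0 — negative divergence with near-zero curl is a sink.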